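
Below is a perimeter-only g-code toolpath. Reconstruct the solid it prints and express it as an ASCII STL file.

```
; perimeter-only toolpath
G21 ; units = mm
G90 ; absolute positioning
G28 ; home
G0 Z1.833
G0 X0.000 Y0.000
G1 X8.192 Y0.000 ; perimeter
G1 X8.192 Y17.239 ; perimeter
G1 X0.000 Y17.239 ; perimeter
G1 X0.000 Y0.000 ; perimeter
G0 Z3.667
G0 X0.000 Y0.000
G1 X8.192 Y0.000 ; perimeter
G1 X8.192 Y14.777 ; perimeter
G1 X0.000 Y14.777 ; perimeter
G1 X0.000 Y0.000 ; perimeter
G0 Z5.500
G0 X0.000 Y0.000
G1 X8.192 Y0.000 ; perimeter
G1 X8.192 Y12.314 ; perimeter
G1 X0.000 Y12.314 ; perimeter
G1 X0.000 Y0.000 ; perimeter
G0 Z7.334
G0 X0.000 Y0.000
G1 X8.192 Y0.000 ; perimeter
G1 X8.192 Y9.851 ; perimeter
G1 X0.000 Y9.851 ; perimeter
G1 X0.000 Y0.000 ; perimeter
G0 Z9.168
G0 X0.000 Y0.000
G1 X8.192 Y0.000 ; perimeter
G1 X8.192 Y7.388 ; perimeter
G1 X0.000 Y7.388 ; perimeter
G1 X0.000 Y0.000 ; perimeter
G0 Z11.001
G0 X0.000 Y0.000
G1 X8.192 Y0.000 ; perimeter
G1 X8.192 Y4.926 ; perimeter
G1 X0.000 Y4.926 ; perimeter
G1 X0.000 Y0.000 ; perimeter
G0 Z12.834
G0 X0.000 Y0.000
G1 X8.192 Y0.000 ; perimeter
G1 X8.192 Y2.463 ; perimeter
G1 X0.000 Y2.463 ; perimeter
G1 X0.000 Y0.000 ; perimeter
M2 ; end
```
solid part
  facet normal 0.0000 0.0000 -1.0000
    outer loop
      vertex 8.192 19.702 0.000
      vertex 8.192 0.000 0.000
      vertex 0.000 0.000 0.000
    endloop
  endfacet
  facet normal 0.0000 0.0000 -1.0000
    outer loop
      vertex 0.000 19.702 0.000
      vertex 8.192 19.702 0.000
      vertex 0.000 0.000 0.000
    endloop
  endfacet
  facet normal 0.0000 -1.0000 0.0000
    outer loop
      vertex 0.000 0.000 0.000
      vertex 8.192 0.000 0.000
      vertex 8.192 0.000 14.668
    endloop
  endfacet
  facet normal 0.0000 -1.0000 0.0000
    outer loop
      vertex 0.000 0.000 0.000
      vertex 8.192 0.000 14.668
      vertex 0.000 0.000 14.668
    endloop
  endfacet
  facet normal 0.0000 0.5972 0.8021
    outer loop
      vertex 0.000 0.000 14.668
      vertex 8.192 0.000 14.668
      vertex 8.192 19.702 0.000
    endloop
  endfacet
  facet normal 0.0000 0.5972 0.8021
    outer loop
      vertex 0.000 0.000 14.668
      vertex 8.192 19.702 0.000
      vertex 0.000 19.702 0.000
    endloop
  endfacet
  facet normal -1.0000 0.0000 0.0000
    outer loop
      vertex 0.000 0.000 14.668
      vertex 0.000 19.702 0.000
      vertex 0.000 0.000 0.000
    endloop
  endfacet
  facet normal 1.0000 0.0000 0.0000
    outer loop
      vertex 8.192 0.000 0.000
      vertex 8.192 19.702 0.000
      vertex 8.192 0.000 14.668
    endloop
  endfacet
endsolid part

The G0 Z moves step by Δz≈1.833 mm. The G1 loops shrink linearly with z, so the solid tapers from its base footprint up to z≈14.7. Closing with a flat bottom cap and the tapered top and triangulating gives 8 facets — a wedge (ramp): 8.19 × 19.7 mm base, rising to 14.7 mm along the y=0 edge and sloping linearly to z=0 at y=19.7.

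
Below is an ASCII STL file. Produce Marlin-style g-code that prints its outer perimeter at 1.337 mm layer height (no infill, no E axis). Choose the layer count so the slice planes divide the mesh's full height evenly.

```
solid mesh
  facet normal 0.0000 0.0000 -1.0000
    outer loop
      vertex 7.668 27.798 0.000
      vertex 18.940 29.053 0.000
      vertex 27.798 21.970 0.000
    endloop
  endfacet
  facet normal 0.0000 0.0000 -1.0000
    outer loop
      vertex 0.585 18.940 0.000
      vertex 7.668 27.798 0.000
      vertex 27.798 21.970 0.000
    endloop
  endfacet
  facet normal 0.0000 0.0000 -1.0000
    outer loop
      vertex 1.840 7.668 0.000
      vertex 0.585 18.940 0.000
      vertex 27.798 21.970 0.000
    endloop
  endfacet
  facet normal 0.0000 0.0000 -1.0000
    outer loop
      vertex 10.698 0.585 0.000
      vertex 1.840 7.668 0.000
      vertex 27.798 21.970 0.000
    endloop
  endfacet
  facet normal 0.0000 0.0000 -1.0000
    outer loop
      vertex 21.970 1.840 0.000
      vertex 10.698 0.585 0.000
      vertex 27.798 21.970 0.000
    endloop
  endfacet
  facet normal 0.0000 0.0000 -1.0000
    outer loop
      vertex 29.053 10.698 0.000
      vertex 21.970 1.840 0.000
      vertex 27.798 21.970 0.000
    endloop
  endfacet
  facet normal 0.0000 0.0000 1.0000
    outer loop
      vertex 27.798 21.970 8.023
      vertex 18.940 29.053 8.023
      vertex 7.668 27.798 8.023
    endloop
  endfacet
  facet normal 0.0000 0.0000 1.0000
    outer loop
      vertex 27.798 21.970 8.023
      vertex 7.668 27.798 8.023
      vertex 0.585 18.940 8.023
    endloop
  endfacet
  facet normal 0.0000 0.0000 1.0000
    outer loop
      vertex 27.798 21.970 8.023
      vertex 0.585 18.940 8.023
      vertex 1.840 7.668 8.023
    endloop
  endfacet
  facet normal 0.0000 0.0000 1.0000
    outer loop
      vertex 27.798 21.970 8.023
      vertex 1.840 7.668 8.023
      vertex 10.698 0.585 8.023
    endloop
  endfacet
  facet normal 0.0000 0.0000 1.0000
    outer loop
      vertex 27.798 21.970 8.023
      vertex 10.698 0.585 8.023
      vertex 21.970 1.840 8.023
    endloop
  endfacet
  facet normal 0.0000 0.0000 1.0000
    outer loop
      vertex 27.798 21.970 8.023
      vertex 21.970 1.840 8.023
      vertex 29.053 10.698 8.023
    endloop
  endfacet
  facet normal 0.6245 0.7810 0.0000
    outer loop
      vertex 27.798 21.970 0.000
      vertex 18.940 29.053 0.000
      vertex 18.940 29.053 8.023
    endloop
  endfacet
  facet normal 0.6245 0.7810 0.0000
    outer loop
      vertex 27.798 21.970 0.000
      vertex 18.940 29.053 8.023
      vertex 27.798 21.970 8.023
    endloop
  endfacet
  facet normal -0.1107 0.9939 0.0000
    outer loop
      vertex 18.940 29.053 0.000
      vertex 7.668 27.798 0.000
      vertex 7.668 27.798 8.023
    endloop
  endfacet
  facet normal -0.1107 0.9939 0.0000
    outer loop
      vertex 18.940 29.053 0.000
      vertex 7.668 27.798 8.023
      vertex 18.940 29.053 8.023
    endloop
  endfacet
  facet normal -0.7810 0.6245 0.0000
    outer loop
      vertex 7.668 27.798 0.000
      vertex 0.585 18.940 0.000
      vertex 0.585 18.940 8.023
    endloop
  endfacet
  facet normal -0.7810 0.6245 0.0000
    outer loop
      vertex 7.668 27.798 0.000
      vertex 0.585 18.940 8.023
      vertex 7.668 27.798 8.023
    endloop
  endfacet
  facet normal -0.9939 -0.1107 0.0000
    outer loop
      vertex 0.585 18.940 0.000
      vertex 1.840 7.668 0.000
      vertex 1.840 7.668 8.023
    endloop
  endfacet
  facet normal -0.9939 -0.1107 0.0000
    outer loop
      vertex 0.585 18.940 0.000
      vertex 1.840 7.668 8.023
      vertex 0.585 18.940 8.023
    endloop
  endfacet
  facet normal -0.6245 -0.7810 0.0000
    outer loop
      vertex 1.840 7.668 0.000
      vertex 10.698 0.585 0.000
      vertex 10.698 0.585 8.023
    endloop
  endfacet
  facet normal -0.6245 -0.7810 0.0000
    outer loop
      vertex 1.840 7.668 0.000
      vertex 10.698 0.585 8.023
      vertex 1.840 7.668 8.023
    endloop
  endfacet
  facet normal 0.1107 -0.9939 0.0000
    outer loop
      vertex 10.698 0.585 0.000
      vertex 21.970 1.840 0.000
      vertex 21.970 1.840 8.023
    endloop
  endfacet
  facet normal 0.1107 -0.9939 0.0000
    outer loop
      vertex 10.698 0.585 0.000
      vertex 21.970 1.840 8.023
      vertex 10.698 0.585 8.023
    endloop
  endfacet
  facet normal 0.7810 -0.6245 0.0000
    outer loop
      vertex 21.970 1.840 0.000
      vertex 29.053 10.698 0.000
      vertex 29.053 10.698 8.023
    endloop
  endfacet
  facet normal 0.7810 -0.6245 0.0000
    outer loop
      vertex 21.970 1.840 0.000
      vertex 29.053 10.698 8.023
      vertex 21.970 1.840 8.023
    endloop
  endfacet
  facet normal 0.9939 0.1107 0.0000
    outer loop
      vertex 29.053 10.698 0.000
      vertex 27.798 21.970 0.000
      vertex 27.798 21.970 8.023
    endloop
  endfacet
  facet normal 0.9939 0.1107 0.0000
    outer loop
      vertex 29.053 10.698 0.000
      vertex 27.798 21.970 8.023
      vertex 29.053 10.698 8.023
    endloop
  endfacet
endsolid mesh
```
; perimeter-only toolpath
G21 ; units = mm
G90 ; absolute positioning
G28 ; home
; layer 1
G0 Z1.337
G0 X27.798 Y21.970
G1 X18.940 Y29.053
G1 X7.668 Y27.798
G1 X0.585 Y18.940
G1 X1.840 Y7.668
G1 X10.698 Y0.585
G1 X21.970 Y1.840
G1 X29.053 Y10.698
G1 X27.798 Y21.970
; layer 2
G0 Z2.674
G0 X27.798 Y21.970
G1 X18.940 Y29.053
G1 X7.668 Y27.798
G1 X0.585 Y18.940
G1 X1.840 Y7.668
G1 X10.698 Y0.585
G1 X21.970 Y1.840
G1 X29.053 Y10.698
G1 X27.798 Y21.970
; layer 3
G0 Z4.011
G0 X27.798 Y21.970
G1 X18.940 Y29.053
G1 X7.668 Y27.798
G1 X0.585 Y18.940
G1 X1.840 Y7.668
G1 X10.698 Y0.585
G1 X21.970 Y1.840
G1 X29.053 Y10.698
G1 X27.798 Y21.970
; layer 4
G0 Z5.349
G0 X27.798 Y21.970
G1 X18.940 Y29.053
G1 X7.668 Y27.798
G1 X0.585 Y18.940
G1 X1.840 Y7.668
G1 X10.698 Y0.585
G1 X21.970 Y1.840
G1 X29.053 Y10.698
G1 X27.798 Y21.970
; layer 5
G0 Z6.686
G0 X27.798 Y21.970
G1 X18.940 Y29.053
G1 X7.668 Y27.798
G1 X0.585 Y18.940
G1 X1.840 Y7.668
G1 X10.698 Y0.585
G1 X21.970 Y1.840
G1 X29.053 Y10.698
G1 X27.798 Y21.970
; layer 6
G0 Z8.023
G0 X27.798 Y21.970
G1 X18.940 Y29.053
G1 X7.668 Y27.798
G1 X0.585 Y18.940
G1 X1.840 Y7.668
G1 X10.698 Y0.585
G1 X21.970 Y1.840
G1 X29.053 Y10.698
G1 X27.798 Y21.970
M2 ; end

The solid is a regular 8-sided prism (a cylinder approximated with 8 flat sides), circumscribed radius ≈ 14.8 mm, height ≈ 8.02 mm. Slicing at Δz = 1.337 mm — 6 equal slices spanning the solid's height, so layer i sits at z = i·h/6 — gives 6 non-empty perimeters. Each is a 8-segment closed polygon; G0 lifts to the layer z and rapids to the start vertex, then G1 traces the edges.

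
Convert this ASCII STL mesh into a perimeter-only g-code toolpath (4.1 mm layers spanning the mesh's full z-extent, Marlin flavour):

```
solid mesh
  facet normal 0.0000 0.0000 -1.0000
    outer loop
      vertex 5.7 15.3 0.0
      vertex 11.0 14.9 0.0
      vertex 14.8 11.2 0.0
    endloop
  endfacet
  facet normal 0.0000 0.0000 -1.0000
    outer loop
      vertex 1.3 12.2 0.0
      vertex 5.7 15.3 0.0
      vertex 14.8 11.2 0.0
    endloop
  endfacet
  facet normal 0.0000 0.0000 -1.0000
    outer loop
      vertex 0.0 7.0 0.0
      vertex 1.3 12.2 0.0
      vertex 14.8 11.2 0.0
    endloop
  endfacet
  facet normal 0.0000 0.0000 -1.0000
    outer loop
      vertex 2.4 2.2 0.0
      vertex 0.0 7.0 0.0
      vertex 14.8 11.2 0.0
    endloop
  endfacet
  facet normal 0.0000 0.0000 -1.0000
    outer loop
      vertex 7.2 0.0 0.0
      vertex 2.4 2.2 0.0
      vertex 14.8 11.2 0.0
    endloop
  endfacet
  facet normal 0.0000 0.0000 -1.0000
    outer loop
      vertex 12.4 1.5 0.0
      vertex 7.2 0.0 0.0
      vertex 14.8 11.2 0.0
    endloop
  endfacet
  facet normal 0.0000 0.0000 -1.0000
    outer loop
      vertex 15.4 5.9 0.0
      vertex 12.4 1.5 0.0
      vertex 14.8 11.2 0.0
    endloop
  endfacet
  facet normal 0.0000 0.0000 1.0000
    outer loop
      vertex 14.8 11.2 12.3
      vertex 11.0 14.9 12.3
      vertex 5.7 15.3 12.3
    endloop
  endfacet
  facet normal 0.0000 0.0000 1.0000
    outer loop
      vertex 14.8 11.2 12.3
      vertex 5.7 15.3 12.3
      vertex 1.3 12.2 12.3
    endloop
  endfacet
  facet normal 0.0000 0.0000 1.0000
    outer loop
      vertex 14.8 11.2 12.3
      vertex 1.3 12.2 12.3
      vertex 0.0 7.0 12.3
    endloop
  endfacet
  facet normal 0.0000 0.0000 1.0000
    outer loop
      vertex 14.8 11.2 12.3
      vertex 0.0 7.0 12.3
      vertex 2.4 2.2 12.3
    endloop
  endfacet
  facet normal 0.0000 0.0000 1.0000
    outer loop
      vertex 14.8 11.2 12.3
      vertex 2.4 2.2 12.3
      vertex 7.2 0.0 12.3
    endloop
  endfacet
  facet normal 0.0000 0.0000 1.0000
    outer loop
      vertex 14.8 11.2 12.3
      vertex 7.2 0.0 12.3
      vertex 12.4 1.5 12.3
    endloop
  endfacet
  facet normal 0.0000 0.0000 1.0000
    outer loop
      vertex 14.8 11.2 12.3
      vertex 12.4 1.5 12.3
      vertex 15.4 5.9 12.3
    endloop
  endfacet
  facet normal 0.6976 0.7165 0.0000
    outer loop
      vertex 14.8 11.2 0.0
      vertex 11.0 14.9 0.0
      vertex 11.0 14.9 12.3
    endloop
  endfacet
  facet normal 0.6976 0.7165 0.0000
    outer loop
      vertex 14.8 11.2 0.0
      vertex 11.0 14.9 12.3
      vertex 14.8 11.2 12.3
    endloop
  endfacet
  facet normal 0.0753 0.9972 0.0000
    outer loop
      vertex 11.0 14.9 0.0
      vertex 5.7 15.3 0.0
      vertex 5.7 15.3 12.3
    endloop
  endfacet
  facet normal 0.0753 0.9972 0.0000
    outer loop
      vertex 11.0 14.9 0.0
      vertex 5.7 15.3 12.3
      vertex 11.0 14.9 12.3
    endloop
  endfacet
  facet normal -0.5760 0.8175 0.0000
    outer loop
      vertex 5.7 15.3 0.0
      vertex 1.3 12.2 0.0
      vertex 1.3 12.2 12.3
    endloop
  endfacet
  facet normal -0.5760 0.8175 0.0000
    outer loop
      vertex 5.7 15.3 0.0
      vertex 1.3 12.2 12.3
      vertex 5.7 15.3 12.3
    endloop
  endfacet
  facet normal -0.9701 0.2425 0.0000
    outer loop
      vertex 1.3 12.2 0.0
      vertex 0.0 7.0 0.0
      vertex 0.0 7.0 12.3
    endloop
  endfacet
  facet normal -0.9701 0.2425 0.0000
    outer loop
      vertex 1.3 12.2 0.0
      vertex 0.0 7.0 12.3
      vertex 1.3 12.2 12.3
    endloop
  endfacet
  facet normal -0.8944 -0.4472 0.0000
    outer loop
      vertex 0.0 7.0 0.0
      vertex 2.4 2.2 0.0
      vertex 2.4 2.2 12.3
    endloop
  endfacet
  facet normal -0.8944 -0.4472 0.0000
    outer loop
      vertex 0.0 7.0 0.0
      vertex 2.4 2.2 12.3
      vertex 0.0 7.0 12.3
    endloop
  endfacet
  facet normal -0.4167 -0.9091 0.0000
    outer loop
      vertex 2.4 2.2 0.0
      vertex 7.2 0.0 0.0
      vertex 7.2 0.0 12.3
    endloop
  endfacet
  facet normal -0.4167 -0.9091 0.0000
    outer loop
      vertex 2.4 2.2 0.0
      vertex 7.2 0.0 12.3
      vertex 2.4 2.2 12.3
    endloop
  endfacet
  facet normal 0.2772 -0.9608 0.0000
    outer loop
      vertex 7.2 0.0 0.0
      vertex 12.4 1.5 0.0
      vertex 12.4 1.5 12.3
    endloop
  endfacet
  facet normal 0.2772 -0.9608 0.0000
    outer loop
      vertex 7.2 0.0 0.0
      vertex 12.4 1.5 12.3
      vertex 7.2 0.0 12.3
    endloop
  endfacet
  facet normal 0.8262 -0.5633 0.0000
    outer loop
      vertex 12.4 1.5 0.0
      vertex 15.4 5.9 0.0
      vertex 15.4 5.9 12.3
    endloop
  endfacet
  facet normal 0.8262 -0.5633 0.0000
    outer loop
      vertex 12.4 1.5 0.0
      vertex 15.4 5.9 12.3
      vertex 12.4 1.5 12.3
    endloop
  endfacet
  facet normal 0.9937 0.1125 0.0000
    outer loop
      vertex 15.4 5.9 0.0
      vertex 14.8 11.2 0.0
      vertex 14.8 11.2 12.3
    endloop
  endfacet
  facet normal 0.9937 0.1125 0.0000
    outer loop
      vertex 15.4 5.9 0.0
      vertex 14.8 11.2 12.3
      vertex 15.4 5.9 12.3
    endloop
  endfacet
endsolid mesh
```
; perimeter-only toolpath
G21 ; units = mm
G90 ; absolute positioning
G28 ; home
; layer 1
G0 Z4.1
G0 X14.8 Y11.2
G1 X11.0 Y14.9
G1 X5.7 Y15.3
G1 X1.3 Y12.2
G1 X0.0 Y7.0
G1 X2.4 Y2.2
G1 X7.2 Y0.0
G1 X12.4 Y1.5
G1 X15.4 Y5.9
G1 X14.8 Y11.2
; layer 2
G0 Z8.2
G0 X14.8 Y11.2
G1 X11.0 Y14.9
G1 X5.7 Y15.3
G1 X1.3 Y12.2
G1 X0.0 Y7.0
G1 X2.4 Y2.2
G1 X7.2 Y0.0
G1 X12.4 Y1.5
G1 X15.4 Y5.9
G1 X14.8 Y11.2
; layer 3
G0 Z12.3
G0 X14.8 Y11.2
G1 X11.0 Y14.9
G1 X5.7 Y15.3
G1 X1.3 Y12.2
G1 X0.0 Y7.0
G1 X2.4 Y2.2
G1 X7.2 Y0.0
G1 X12.4 Y1.5
G1 X15.4 Y5.9
G1 X14.8 Y11.2
M2 ; end

The solid is a regular 9-sided prism (a cylinder approximated with 9 flat sides), circumscribed radius ≈ 7.8 mm, height ≈ 12.3 mm. Slicing at Δz = 4.1 mm — 3 equal slices spanning the solid's height, so layer i sits at z = i·h/3 — gives 3 non-empty perimeters. Each is a 9-segment closed polygon; G0 lifts to the layer z and rapids to the start vertex, then G1 traces the edges.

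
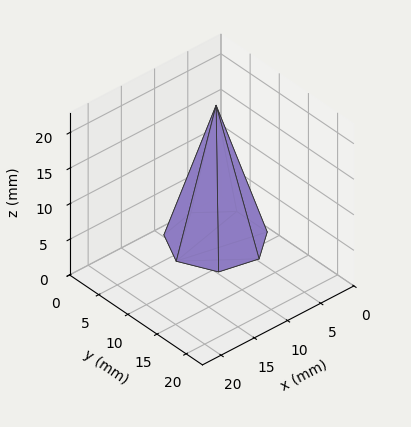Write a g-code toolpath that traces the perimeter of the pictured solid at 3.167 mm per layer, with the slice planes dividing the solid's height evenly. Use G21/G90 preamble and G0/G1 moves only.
Reading the render: the shape is a regular 7-sided pyramid, base circumscribed radius ≈ 6 mm, apex at z ≈ 19 mm (dimensions read to the nearest mm from the axis ticks). For the g-code, the solid's height is divided into equal slices at the stated Δz and each level perimeter traced with G1 moves after a G0 lift.

; perimeter-only toolpath
G21 ; units = mm
G90 ; absolute positioning
G28 ; home
; layer 1
G0 Z3.167
G0 X11.000 Y6.000
G1 X9.117 Y9.909
G1 X4.888 Y10.875
G1 X1.495 Y8.169
G1 X1.495 Y3.831
G1 X4.888 Y1.125
G1 X9.117 Y2.091
G1 X11.000 Y6.000
; layer 2
G0 Z6.333
G0 X10.000 Y6.000
G1 X8.494 Y9.127
G1 X5.110 Y9.900
G1 X2.396 Y7.735
G1 X2.396 Y4.265
G1 X5.110 Y2.100
G1 X8.494 Y2.873
G1 X10.000 Y6.000
; layer 3
G0 Z9.500
G0 X9.000 Y6.000
G1 X7.870 Y8.346
G1 X5.332 Y8.925
G1 X3.297 Y7.301
G1 X3.297 Y4.699
G1 X5.332 Y3.075
G1 X7.870 Y3.655
G1 X9.000 Y6.000
; layer 4
G0 Z12.667
G0 X8.000 Y6.000
G1 X7.247 Y7.564
G1 X5.555 Y7.950
G1 X4.198 Y6.868
G1 X4.198 Y5.132
G1 X5.555 Y4.050
G1 X7.247 Y4.436
G1 X8.000 Y6.000
; layer 5
G0 Z15.833
G0 X7.000 Y6.000
G1 X6.624 Y6.782
G1 X5.777 Y6.975
G1 X5.099 Y6.434
G1 X5.099 Y5.566
G1 X5.777 Y5.025
G1 X6.624 Y5.218
G1 X7.000 Y6.000
M2 ; end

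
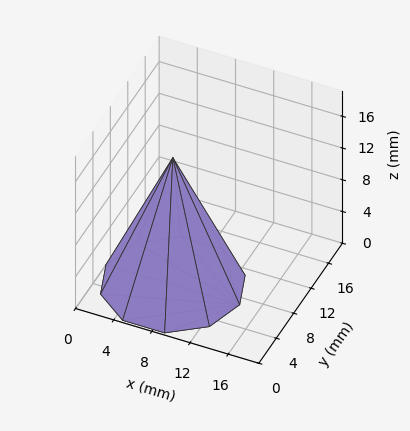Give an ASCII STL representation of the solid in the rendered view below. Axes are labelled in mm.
Reading the render: the shape is a regular 10-sided pyramid, base circumscribed radius ≈ 7 mm, apex at z ≈ 16 mm (dimensions read to the nearest mm from the axis ticks). For the STL, each face is triangulated and given an outward normal.

solid part
  facet normal 0.0000 0.0000 -1.0000
    outer loop
      vertex 9.2 13.7 0.0
      vertex 12.7 11.1 0.0
      vertex 14.0 7.0 0.0
    endloop
  endfacet
  facet normal 0.0000 0.0000 -1.0000
    outer loop
      vertex 4.8 13.7 0.0
      vertex 9.2 13.7 0.0
      vertex 14.0 7.0 0.0
    endloop
  endfacet
  facet normal 0.0000 0.0000 -1.0000
    outer loop
      vertex 1.3 11.1 0.0
      vertex 4.8 13.7 0.0
      vertex 14.0 7.0 0.0
    endloop
  endfacet
  facet normal 0.0000 0.0000 -1.0000
    outer loop
      vertex 0.0 7.0 0.0
      vertex 1.3 11.1 0.0
      vertex 14.0 7.0 0.0
    endloop
  endfacet
  facet normal 0.0000 0.0000 -1.0000
    outer loop
      vertex 1.3 2.9 0.0
      vertex 0.0 7.0 0.0
      vertex 14.0 7.0 0.0
    endloop
  endfacet
  facet normal 0.0000 0.0000 -1.0000
    outer loop
      vertex 4.8 0.3 0.0
      vertex 1.3 2.9 0.0
      vertex 14.0 7.0 0.0
    endloop
  endfacet
  facet normal 0.0000 0.0000 -1.0000
    outer loop
      vertex 9.2 0.3 0.0
      vertex 4.8 0.3 0.0
      vertex 14.0 7.0 0.0
    endloop
  endfacet
  facet normal 0.0000 0.0000 -1.0000
    outer loop
      vertex 12.7 2.9 0.0
      vertex 9.2 0.3 0.0
      vertex 14.0 7.0 0.0
    endloop
  endfacet
  facet normal 0.8798 0.2790 0.3849
    outer loop
      vertex 14.0 7.0 0.0
      vertex 12.7 11.1 0.0
      vertex 7.0 7.0 16.0
    endloop
  endfacet
  facet normal 0.5502 0.7406 0.3858
    outer loop
      vertex 12.7 11.1 0.0
      vertex 9.2 13.7 0.0
      vertex 7.0 7.0 16.0
    endloop
  endfacet
  facet normal 0.0000 0.9224 0.3863
    outer loop
      vertex 9.2 13.7 0.0
      vertex 4.8 13.7 0.0
      vertex 7.0 7.0 16.0
    endloop
  endfacet
  facet normal -0.5502 0.7406 0.3858
    outer loop
      vertex 4.8 13.7 0.0
      vertex 1.3 11.1 0.0
      vertex 7.0 7.0 16.0
    endloop
  endfacet
  facet normal -0.8798 0.2790 0.3849
    outer loop
      vertex 1.3 11.1 0.0
      vertex 0.0 7.0 0.0
      vertex 7.0 7.0 16.0
    endloop
  endfacet
  facet normal -0.8798 -0.2790 0.3849
    outer loop
      vertex 0.0 7.0 0.0
      vertex 1.3 2.9 0.0
      vertex 7.0 7.0 16.0
    endloop
  endfacet
  facet normal -0.5502 -0.7406 0.3858
    outer loop
      vertex 1.3 2.9 0.0
      vertex 4.8 0.3 0.0
      vertex 7.0 7.0 16.0
    endloop
  endfacet
  facet normal 0.0000 -0.9224 0.3863
    outer loop
      vertex 4.8 0.3 0.0
      vertex 9.2 0.3 0.0
      vertex 7.0 7.0 16.0
    endloop
  endfacet
  facet normal 0.5502 -0.7406 0.3858
    outer loop
      vertex 9.2 0.3 0.0
      vertex 12.7 2.9 0.0
      vertex 7.0 7.0 16.0
    endloop
  endfacet
  facet normal 0.8798 -0.2790 0.3849
    outer loop
      vertex 12.7 2.9 0.0
      vertex 14.0 7.0 0.0
      vertex 7.0 7.0 16.0
    endloop
  endfacet
endsolid part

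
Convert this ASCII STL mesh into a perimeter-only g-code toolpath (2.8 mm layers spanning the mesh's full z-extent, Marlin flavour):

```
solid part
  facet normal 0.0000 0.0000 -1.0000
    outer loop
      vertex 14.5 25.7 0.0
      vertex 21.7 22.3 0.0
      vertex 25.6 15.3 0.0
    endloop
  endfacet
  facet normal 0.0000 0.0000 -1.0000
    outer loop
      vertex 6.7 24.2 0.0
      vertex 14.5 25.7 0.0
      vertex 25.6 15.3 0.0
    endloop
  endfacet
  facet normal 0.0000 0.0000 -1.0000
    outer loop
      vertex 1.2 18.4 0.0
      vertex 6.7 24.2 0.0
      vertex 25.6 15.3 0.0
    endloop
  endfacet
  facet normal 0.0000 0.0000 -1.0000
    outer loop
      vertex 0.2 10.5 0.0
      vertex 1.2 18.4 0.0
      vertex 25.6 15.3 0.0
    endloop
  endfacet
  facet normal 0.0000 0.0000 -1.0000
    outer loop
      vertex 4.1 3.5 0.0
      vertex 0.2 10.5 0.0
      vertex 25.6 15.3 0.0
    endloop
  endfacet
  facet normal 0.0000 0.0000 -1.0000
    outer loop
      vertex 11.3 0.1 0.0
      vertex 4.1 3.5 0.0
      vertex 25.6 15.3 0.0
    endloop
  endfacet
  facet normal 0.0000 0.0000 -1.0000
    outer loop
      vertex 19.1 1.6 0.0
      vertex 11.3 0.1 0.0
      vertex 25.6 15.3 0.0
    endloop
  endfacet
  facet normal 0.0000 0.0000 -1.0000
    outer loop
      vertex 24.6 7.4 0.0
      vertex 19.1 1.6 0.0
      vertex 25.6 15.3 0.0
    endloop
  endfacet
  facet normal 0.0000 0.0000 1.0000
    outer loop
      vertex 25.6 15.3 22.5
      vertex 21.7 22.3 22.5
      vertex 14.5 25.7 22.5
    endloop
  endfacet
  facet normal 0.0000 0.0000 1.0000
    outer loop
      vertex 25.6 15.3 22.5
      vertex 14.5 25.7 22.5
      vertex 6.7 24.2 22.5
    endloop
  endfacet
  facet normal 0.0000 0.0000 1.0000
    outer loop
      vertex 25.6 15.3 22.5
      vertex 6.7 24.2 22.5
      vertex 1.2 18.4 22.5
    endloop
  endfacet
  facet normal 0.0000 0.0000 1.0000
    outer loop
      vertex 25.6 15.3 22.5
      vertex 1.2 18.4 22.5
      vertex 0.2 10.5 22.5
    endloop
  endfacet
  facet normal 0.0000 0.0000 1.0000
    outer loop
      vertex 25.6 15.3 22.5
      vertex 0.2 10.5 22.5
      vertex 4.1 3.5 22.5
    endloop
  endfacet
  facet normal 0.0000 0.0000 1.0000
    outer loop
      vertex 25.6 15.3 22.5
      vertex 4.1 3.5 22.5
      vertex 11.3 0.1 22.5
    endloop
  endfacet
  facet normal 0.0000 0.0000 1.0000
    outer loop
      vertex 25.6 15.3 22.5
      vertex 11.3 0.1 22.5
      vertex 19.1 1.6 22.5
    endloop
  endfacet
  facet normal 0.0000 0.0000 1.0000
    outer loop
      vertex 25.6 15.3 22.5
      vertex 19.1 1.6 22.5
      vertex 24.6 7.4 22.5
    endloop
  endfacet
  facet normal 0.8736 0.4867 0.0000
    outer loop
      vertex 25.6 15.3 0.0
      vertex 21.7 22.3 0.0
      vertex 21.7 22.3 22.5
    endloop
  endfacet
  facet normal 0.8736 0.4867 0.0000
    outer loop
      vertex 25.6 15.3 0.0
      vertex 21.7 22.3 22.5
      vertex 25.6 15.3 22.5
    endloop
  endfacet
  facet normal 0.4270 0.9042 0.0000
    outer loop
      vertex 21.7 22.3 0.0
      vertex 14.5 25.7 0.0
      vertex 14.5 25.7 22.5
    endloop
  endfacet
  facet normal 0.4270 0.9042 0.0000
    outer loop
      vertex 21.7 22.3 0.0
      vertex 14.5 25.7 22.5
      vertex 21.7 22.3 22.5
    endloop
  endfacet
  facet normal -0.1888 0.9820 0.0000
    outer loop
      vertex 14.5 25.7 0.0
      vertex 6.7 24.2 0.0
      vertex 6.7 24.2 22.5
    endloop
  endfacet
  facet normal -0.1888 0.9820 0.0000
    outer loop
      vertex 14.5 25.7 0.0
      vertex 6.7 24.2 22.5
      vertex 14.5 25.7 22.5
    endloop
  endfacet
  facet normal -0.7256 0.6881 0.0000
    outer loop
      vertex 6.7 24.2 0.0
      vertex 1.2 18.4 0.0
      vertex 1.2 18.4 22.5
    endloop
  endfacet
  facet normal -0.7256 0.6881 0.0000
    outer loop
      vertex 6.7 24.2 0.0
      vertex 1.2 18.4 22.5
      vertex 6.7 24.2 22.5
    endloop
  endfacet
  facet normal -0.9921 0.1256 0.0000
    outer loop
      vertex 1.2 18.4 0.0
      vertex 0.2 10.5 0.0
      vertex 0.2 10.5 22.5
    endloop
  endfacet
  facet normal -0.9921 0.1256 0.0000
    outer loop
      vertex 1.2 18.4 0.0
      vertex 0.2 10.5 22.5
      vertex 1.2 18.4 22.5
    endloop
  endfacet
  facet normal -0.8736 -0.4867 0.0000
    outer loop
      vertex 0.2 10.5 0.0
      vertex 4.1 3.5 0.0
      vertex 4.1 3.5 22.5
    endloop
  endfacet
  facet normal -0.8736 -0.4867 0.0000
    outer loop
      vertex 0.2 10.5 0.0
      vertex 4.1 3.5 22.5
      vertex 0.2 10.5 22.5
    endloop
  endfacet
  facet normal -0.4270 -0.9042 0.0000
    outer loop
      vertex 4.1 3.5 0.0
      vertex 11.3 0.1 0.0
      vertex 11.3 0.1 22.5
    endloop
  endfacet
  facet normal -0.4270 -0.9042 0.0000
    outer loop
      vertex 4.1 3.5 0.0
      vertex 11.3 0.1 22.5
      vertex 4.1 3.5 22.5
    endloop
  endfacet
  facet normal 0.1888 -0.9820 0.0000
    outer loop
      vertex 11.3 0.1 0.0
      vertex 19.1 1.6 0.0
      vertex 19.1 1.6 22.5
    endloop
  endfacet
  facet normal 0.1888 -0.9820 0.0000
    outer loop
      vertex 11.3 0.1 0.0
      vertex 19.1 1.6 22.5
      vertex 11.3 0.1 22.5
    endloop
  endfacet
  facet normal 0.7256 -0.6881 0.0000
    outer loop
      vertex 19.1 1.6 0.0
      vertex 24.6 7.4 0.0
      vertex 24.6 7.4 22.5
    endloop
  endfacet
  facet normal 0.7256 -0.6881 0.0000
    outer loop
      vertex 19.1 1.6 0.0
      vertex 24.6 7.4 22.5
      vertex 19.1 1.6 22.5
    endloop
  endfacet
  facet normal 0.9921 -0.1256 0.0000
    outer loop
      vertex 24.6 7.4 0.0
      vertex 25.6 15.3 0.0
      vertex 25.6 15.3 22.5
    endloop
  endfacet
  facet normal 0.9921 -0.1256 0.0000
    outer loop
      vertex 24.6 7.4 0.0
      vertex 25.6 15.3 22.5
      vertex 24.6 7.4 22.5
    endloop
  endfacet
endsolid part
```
; perimeter-only toolpath
G21 ; units = mm
G90 ; absolute positioning
G28 ; home
; layer 1
G0 Z2.8
G0 X25.6 Y15.3
G1 X21.7 Y22.3
G1 X14.5 Y25.7
G1 X6.7 Y24.2
G1 X1.2 Y18.4
G1 X0.2 Y10.5
G1 X4.1 Y3.5
G1 X11.3 Y0.1
G1 X19.1 Y1.6
G1 X24.6 Y7.4
G1 X25.6 Y15.3
; layer 2
G0 Z5.6
G0 X25.6 Y15.3
G1 X21.7 Y22.3
G1 X14.5 Y25.7
G1 X6.7 Y24.2
G1 X1.2 Y18.4
G1 X0.2 Y10.5
G1 X4.1 Y3.5
G1 X11.3 Y0.1
G1 X19.1 Y1.6
G1 X24.6 Y7.4
G1 X25.6 Y15.3
; layer 3
G0 Z8.4
G0 X25.6 Y15.3
G1 X21.7 Y22.3
G1 X14.5 Y25.7
G1 X6.7 Y24.2
G1 X1.2 Y18.4
G1 X0.2 Y10.5
G1 X4.1 Y3.5
G1 X11.3 Y0.1
G1 X19.1 Y1.6
G1 X24.6 Y7.4
G1 X25.6 Y15.3
; layer 4
G0 Z11.2
G0 X25.6 Y15.3
G1 X21.7 Y22.3
G1 X14.5 Y25.7
G1 X6.7 Y24.2
G1 X1.2 Y18.4
G1 X0.2 Y10.5
G1 X4.1 Y3.5
G1 X11.3 Y0.1
G1 X19.1 Y1.6
G1 X24.6 Y7.4
G1 X25.6 Y15.3
; layer 5
G0 Z14.1
G0 X25.6 Y15.3
G1 X21.7 Y22.3
G1 X14.5 Y25.7
G1 X6.7 Y24.2
G1 X1.2 Y18.4
G1 X0.2 Y10.5
G1 X4.1 Y3.5
G1 X11.3 Y0.1
G1 X19.1 Y1.6
G1 X24.6 Y7.4
G1 X25.6 Y15.3
; layer 6
G0 Z16.9
G0 X25.6 Y15.3
G1 X21.7 Y22.3
G1 X14.5 Y25.7
G1 X6.7 Y24.2
G1 X1.2 Y18.4
G1 X0.2 Y10.5
G1 X4.1 Y3.5
G1 X11.3 Y0.1
G1 X19.1 Y1.6
G1 X24.6 Y7.4
G1 X25.6 Y15.3
; layer 7
G0 Z19.7
G0 X25.6 Y15.3
G1 X21.7 Y22.3
G1 X14.5 Y25.7
G1 X6.7 Y24.2
G1 X1.2 Y18.4
G1 X0.2 Y10.5
G1 X4.1 Y3.5
G1 X11.3 Y0.1
G1 X19.1 Y1.6
G1 X24.6 Y7.4
G1 X25.6 Y15.3
; layer 8
G0 Z22.5
G0 X25.6 Y15.3
G1 X21.7 Y22.3
G1 X14.5 Y25.7
G1 X6.7 Y24.2
G1 X1.2 Y18.4
G1 X0.2 Y10.5
G1 X4.1 Y3.5
G1 X11.3 Y0.1
G1 X19.1 Y1.6
G1 X24.6 Y7.4
G1 X25.6 Y15.3
M2 ; end

The solid is a regular 10-sided prism (a cylinder approximated with 10 flat sides), circumscribed radius ≈ 12.9 mm, height ≈ 22.5 mm. Slicing at Δz = 2.8 mm — 8 equal slices spanning the solid's height, so layer i sits at z = i·h/8 — gives 8 non-empty perimeters. Each is a 10-segment closed polygon; G0 lifts to the layer z and rapids to the start vertex, then G1 traces the edges.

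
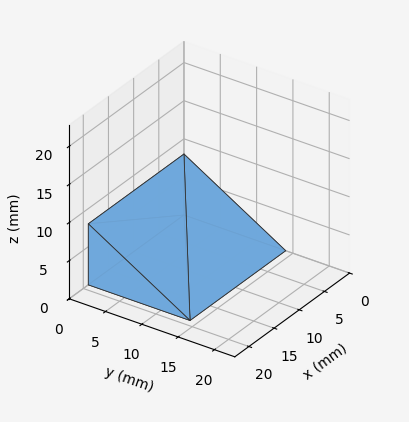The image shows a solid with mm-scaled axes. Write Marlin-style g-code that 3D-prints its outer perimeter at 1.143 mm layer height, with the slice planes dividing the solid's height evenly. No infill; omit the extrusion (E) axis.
Reading the render: the shape is a wedge (ramp): 19 × 14 mm base, rising to 8 mm along the y=0 edge and sloping linearly to z=0 at y=14 (dimensions read to the nearest mm from the axis ticks). For the g-code, the solid's height is divided into equal slices at the stated Δz and each level perimeter traced with G1 moves after a G0 lift.

; perimeter-only toolpath
G21 ; units = mm
G90 ; absolute positioning
G28 ; home
; layer 1
G0 Z1.143
G0 X0.000 Y0.000
G1 X19.000 Y0.000
G1 X19.000 Y12.000
G1 X0.000 Y12.000
G1 X0.000 Y0.000
; layer 2
G0 Z2.286
G0 X0.000 Y0.000
G1 X19.000 Y0.000
G1 X19.000 Y10.000
G1 X0.000 Y10.000
G1 X0.000 Y0.000
; layer 3
G0 Z3.429
G0 X0.000 Y0.000
G1 X19.000 Y0.000
G1 X19.000 Y8.000
G1 X0.000 Y8.000
G1 X0.000 Y0.000
; layer 4
G0 Z4.571
G0 X0.000 Y0.000
G1 X19.000 Y0.000
G1 X19.000 Y6.000
G1 X0.000 Y6.000
G1 X0.000 Y0.000
; layer 5
G0 Z5.714
G0 X0.000 Y0.000
G1 X19.000 Y0.000
G1 X19.000 Y4.000
G1 X0.000 Y4.000
G1 X0.000 Y0.000
; layer 6
G0 Z6.857
G0 X0.000 Y0.000
G1 X19.000 Y0.000
G1 X19.000 Y2.000
G1 X0.000 Y2.000
G1 X0.000 Y0.000
M2 ; end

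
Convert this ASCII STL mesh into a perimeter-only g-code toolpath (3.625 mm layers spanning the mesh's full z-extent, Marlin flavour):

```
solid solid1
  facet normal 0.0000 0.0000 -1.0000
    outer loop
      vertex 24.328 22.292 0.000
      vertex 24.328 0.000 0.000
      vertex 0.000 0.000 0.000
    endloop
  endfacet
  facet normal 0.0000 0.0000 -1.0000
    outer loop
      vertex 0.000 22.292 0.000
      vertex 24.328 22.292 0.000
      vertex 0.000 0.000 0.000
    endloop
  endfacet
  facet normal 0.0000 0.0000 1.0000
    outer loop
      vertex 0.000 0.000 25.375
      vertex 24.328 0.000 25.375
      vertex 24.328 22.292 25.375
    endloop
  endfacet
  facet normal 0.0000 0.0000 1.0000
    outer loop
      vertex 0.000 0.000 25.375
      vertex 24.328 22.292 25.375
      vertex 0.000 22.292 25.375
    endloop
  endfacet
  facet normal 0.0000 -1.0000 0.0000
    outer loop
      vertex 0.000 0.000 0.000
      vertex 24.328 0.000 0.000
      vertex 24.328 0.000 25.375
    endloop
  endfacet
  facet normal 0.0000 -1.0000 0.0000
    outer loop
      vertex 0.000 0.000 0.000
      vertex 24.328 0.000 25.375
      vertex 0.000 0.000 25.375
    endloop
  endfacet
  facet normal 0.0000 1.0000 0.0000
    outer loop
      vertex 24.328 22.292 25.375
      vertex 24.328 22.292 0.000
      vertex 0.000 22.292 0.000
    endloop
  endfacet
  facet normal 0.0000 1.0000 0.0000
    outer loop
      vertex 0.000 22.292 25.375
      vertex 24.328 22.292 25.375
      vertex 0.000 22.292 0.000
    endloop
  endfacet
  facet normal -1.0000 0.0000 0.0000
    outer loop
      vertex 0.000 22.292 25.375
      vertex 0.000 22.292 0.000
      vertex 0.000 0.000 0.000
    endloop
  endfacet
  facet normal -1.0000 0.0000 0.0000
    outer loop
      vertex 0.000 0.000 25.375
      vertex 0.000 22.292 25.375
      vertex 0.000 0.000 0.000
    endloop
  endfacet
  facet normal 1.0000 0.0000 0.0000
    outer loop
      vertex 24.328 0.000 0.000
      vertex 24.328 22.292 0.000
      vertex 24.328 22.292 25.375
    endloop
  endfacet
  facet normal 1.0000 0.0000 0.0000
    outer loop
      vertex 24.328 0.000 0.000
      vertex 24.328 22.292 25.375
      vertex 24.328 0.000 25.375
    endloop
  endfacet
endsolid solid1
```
; perimeter-only toolpath
G21 ; units = mm
G90 ; absolute positioning
G28 ; home
; layer 1
G0 Z3.625
G0 X0.000 Y0.000
G1 X24.328 Y0.000
G1 X24.328 Y22.292
G1 X0.000 Y22.292
G1 X0.000 Y0.000
; layer 2
G0 Z7.250
G0 X0.000 Y0.000
G1 X24.328 Y0.000
G1 X24.328 Y22.292
G1 X0.000 Y22.292
G1 X0.000 Y0.000
; layer 3
G0 Z10.875
G0 X0.000 Y0.000
G1 X24.328 Y0.000
G1 X24.328 Y22.292
G1 X0.000 Y22.292
G1 X0.000 Y0.000
; layer 4
G0 Z14.500
G0 X0.000 Y0.000
G1 X24.328 Y0.000
G1 X24.328 Y22.292
G1 X0.000 Y22.292
G1 X0.000 Y0.000
; layer 5
G0 Z18.125
G0 X0.000 Y0.000
G1 X24.328 Y0.000
G1 X24.328 Y22.292
G1 X0.000 Y22.292
G1 X0.000 Y0.000
; layer 6
G0 Z21.750
G0 X0.000 Y0.000
G1 X24.328 Y0.000
G1 X24.328 Y22.292
G1 X0.000 Y22.292
G1 X0.000 Y0.000
; layer 7
G0 Z25.375
G0 X0.000 Y0.000
G1 X24.328 Y0.000
G1 X24.328 Y22.292
G1 X0.000 Y22.292
G1 X0.000 Y0.000
M2 ; end

The solid is a rectangular box, roughly 24.3 × 22.3 mm footprint and 25.4 mm tall. Slicing at Δz = 3.625 mm — 7 equal slices spanning the solid's height, so layer i sits at z = i·h/7 — gives 7 non-empty perimeters. Each is a 4-segment closed polygon; G0 lifts to the layer z and rapids to the start vertex, then G1 traces the edges.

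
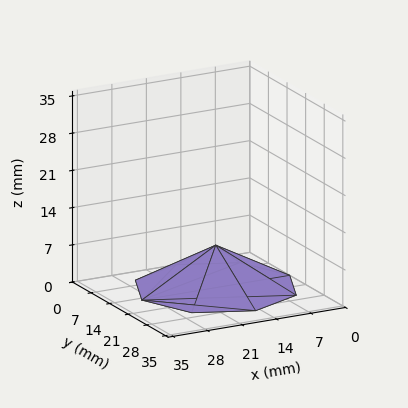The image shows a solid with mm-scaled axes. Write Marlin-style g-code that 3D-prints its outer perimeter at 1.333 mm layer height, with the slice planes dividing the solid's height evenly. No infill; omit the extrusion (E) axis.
Reading the render: the shape is a regular 8-sided pyramid, base circumscribed radius ≈ 15 mm, apex at z ≈ 8 mm (dimensions read to the nearest mm from the axis ticks). For the g-code, the solid's height is divided into equal slices at the stated Δz and each level perimeter traced with G1 moves after a G0 lift.

; perimeter-only toolpath
G21 ; units = mm
G90 ; absolute positioning
G28 ; home
; layer 1
G0 Z1.333
G0 X27.500 Y15.000
G1 X23.839 Y23.839
G1 X15.000 Y27.500
G1 X6.161 Y23.839
G1 X2.500 Y15.000
G1 X6.161 Y6.161
G1 X15.000 Y2.500
G1 X23.839 Y6.161
G1 X27.500 Y15.000
; layer 2
G0 Z2.667
G0 X25.000 Y15.000
G1 X22.071 Y22.071
G1 X15.000 Y25.000
G1 X7.929 Y22.071
G1 X5.000 Y15.000
G1 X7.929 Y7.929
G1 X15.000 Y5.000
G1 X22.071 Y7.929
G1 X25.000 Y15.000
; layer 3
G0 Z4.000
G0 X22.500 Y15.000
G1 X20.303 Y20.303
G1 X15.000 Y22.500
G1 X9.697 Y20.303
G1 X7.500 Y15.000
G1 X9.697 Y9.697
G1 X15.000 Y7.500
G1 X20.303 Y9.697
G1 X22.500 Y15.000
; layer 4
G0 Z5.333
G0 X20.000 Y15.000
G1 X18.536 Y18.536
G1 X15.000 Y20.000
G1 X11.464 Y18.536
G1 X10.000 Y15.000
G1 X11.464 Y11.464
G1 X15.000 Y10.000
G1 X18.536 Y11.464
G1 X20.000 Y15.000
; layer 5
G0 Z6.667
G0 X17.500 Y15.000
G1 X16.768 Y16.768
G1 X15.000 Y17.500
G1 X13.232 Y16.768
G1 X12.500 Y15.000
G1 X13.232 Y13.232
G1 X15.000 Y12.500
G1 X16.768 Y13.232
G1 X17.500 Y15.000
M2 ; end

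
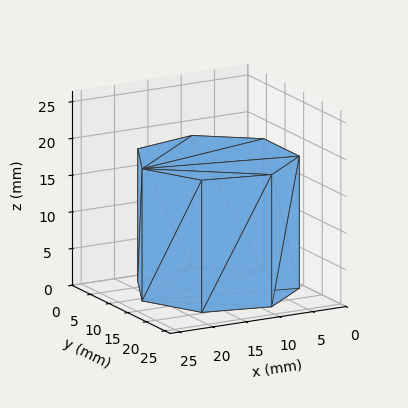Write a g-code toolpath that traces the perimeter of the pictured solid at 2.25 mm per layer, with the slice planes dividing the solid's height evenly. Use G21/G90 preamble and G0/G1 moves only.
Reading the render: the shape is a regular 7-sided prism (a cylinder approximated with 7 flat sides), circumscribed radius ≈ 11 mm, height ≈ 18 mm (dimensions read to the nearest mm from the axis ticks). For the g-code, the solid's height is divided into equal slices at the stated Δz and each level perimeter traced with G1 moves after a G0 lift.

; perimeter-only toolpath
G21 ; units = mm
G90 ; absolute positioning
G28 ; home
; layer 1
G0 Z2.25
G0 X22.00 Y11.00
G1 X17.86 Y19.60
G1 X8.55 Y21.72
G1 X1.09 Y15.77
G1 X1.09 Y6.23
G1 X8.55 Y0.28
G1 X17.86 Y2.40
G1 X22.00 Y11.00
; layer 2
G0 Z4.50
G0 X22.00 Y11.00
G1 X17.86 Y19.60
G1 X8.55 Y21.72
G1 X1.09 Y15.77
G1 X1.09 Y6.23
G1 X8.55 Y0.28
G1 X17.86 Y2.40
G1 X22.00 Y11.00
; layer 3
G0 Z6.75
G0 X22.00 Y11.00
G1 X17.86 Y19.60
G1 X8.55 Y21.72
G1 X1.09 Y15.77
G1 X1.09 Y6.23
G1 X8.55 Y0.28
G1 X17.86 Y2.40
G1 X22.00 Y11.00
; layer 4
G0 Z9.00
G0 X22.00 Y11.00
G1 X17.86 Y19.60
G1 X8.55 Y21.72
G1 X1.09 Y15.77
G1 X1.09 Y6.23
G1 X8.55 Y0.28
G1 X17.86 Y2.40
G1 X22.00 Y11.00
; layer 5
G0 Z11.25
G0 X22.00 Y11.00
G1 X17.86 Y19.60
G1 X8.55 Y21.72
G1 X1.09 Y15.77
G1 X1.09 Y6.23
G1 X8.55 Y0.28
G1 X17.86 Y2.40
G1 X22.00 Y11.00
; layer 6
G0 Z13.50
G0 X22.00 Y11.00
G1 X17.86 Y19.60
G1 X8.55 Y21.72
G1 X1.09 Y15.77
G1 X1.09 Y6.23
G1 X8.55 Y0.28
G1 X17.86 Y2.40
G1 X22.00 Y11.00
; layer 7
G0 Z15.75
G0 X22.00 Y11.00
G1 X17.86 Y19.60
G1 X8.55 Y21.72
G1 X1.09 Y15.77
G1 X1.09 Y6.23
G1 X8.55 Y0.28
G1 X17.86 Y2.40
G1 X22.00 Y11.00
; layer 8
G0 Z18.00
G0 X22.00 Y11.00
G1 X17.86 Y19.60
G1 X8.55 Y21.72
G1 X1.09 Y15.77
G1 X1.09 Y6.23
G1 X8.55 Y0.28
G1 X17.86 Y2.40
G1 X22.00 Y11.00
M2 ; end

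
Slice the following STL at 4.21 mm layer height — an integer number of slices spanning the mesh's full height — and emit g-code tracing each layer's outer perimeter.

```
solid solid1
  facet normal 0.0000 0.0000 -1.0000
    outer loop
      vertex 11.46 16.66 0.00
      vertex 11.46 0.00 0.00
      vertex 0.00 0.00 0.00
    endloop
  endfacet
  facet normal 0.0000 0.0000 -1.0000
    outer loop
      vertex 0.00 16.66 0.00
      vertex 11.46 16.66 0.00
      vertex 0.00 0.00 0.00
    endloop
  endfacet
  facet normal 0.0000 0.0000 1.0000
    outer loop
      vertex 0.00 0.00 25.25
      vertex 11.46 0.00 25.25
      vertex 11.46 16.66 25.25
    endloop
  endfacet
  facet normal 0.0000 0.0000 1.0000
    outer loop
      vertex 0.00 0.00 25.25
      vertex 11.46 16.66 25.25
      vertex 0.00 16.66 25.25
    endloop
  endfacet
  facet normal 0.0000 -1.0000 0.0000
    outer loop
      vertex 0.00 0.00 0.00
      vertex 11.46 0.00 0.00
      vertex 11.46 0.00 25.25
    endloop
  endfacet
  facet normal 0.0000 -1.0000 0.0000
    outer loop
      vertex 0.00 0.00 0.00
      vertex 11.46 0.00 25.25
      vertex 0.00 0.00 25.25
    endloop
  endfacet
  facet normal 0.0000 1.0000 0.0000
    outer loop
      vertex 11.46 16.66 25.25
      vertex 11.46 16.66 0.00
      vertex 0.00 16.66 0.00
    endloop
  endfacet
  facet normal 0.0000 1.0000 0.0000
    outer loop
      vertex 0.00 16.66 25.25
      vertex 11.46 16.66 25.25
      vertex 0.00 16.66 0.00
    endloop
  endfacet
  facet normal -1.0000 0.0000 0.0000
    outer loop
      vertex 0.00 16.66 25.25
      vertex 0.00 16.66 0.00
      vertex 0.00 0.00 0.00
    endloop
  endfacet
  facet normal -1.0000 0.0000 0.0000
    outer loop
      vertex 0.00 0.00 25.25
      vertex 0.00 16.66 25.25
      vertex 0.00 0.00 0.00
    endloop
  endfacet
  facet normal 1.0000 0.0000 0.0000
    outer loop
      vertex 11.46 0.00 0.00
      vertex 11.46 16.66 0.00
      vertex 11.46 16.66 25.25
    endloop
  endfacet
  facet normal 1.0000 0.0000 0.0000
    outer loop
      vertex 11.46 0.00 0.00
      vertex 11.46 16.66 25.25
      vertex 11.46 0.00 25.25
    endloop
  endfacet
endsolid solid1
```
; perimeter-only toolpath
G21 ; units = mm
G90 ; absolute positioning
G28 ; home
; layer 1
G0 Z4.21
G0 X0.00 Y0.00
G1 X11.46 Y0.00
G1 X11.46 Y16.66
G1 X0.00 Y16.66
G1 X0.00 Y0.00
; layer 2
G0 Z8.42
G0 X0.00 Y0.00
G1 X11.46 Y0.00
G1 X11.46 Y16.66
G1 X0.00 Y16.66
G1 X0.00 Y0.00
; layer 3
G0 Z12.62
G0 X0.00 Y0.00
G1 X11.46 Y0.00
G1 X11.46 Y16.66
G1 X0.00 Y16.66
G1 X0.00 Y0.00
; layer 4
G0 Z16.83
G0 X0.00 Y0.00
G1 X11.46 Y0.00
G1 X11.46 Y16.66
G1 X0.00 Y16.66
G1 X0.00 Y0.00
; layer 5
G0 Z21.04
G0 X0.00 Y0.00
G1 X11.46 Y0.00
G1 X11.46 Y16.66
G1 X0.00 Y16.66
G1 X0.00 Y0.00
; layer 6
G0 Z25.25
G0 X0.00 Y0.00
G1 X11.46 Y0.00
G1 X11.46 Y16.66
G1 X0.00 Y16.66
G1 X0.00 Y0.00
M2 ; end

The solid is a rectangular box, roughly 11.5 × 16.7 mm footprint and 25.2 mm tall. Slicing at Δz = 4.21 mm — 6 equal slices spanning the solid's height, so layer i sits at z = i·h/6 — gives 6 non-empty perimeters. Each is a 4-segment closed polygon; G0 lifts to the layer z and rapids to the start vertex, then G1 traces the edges.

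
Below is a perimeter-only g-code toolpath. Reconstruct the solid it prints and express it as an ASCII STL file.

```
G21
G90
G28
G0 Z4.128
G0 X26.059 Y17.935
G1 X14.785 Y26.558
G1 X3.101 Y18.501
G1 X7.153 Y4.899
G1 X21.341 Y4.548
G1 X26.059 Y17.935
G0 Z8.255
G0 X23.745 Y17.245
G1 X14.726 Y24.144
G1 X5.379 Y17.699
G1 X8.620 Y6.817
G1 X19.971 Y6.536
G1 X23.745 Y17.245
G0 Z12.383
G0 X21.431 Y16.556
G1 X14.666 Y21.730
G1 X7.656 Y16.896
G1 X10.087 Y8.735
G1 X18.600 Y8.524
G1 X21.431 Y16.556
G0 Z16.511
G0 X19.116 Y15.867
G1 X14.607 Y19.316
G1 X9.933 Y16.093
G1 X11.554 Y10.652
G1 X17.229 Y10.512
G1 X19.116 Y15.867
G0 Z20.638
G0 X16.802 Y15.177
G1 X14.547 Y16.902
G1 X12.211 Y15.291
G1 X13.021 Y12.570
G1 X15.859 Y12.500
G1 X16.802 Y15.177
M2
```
solid part
  facet normal 0.0000 0.0000 -1.0000
    outer loop
      vertex 0.824 19.304 0.000
      vertex 14.845 28.972 0.000
      vertex 28.373 18.624 0.000
    endloop
  endfacet
  facet normal 0.0000 0.0000 -1.0000
    outer loop
      vertex 5.686 2.981 0.000
      vertex 0.824 19.304 0.000
      vertex 28.373 18.624 0.000
    endloop
  endfacet
  facet normal 0.0000 0.0000 -1.0000
    outer loop
      vertex 22.712 2.560 0.000
      vertex 5.686 2.981 0.000
      vertex 28.373 18.624 0.000
    endloop
  endfacet
  facet normal 0.5492 0.7179 0.4278
    outer loop
      vertex 28.373 18.624 0.000
      vertex 14.845 28.972 0.000
      vertex 14.488 14.488 24.766
    endloop
  endfacet
  facet normal -0.5131 0.7441 0.4278
    outer loop
      vertex 14.845 28.972 0.000
      vertex 0.824 19.304 0.000
      vertex 14.488 14.488 24.766
    endloop
  endfacet
  facet normal -0.8663 -0.2580 0.4278
    outer loop
      vertex 0.824 19.304 0.000
      vertex 5.686 2.981 0.000
      vertex 14.488 14.488 24.766
    endloop
  endfacet
  facet normal -0.0223 -0.9036 0.4278
    outer loop
      vertex 5.686 2.981 0.000
      vertex 22.712 2.560 0.000
      vertex 14.488 14.488 24.766
    endloop
  endfacet
  facet normal 0.8525 -0.3004 0.4278
    outer loop
      vertex 22.712 2.560 0.000
      vertex 28.373 18.624 0.000
      vertex 14.488 14.488 24.766
    endloop
  endfacet
endsolid part

The G0 Z moves step by Δz≈4.128 mm. The G1 loops shrink linearly with z, so the solid tapers from its base footprint up to z≈24.8. Closing with a flat bottom cap and the tapered top and triangulating gives 8 facets — a regular 5-sided pyramid, base circumscribed radius ≈ 14.5 mm, apex at z ≈ 24.8 mm.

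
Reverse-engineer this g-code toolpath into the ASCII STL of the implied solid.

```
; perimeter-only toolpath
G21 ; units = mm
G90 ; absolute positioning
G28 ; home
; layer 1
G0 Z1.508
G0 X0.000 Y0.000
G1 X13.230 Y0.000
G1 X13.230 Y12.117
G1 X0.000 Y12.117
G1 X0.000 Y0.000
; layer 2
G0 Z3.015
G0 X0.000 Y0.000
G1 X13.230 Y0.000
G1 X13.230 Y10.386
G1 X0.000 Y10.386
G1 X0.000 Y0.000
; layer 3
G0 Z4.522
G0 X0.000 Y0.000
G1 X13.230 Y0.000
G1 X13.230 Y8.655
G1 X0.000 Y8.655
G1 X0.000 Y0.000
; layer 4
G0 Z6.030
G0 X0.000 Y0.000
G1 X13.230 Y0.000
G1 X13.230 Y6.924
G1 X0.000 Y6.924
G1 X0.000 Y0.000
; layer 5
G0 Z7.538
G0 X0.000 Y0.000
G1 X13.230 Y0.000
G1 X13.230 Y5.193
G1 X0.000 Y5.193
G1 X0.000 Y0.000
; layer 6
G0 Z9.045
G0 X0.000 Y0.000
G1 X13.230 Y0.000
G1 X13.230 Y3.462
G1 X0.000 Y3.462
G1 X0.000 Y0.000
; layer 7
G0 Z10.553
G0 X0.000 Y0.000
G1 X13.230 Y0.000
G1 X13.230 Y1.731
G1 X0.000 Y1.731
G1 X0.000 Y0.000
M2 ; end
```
solid part
  facet normal 0.0000 0.0000 -1.0000
    outer loop
      vertex 13.230 13.848 0.000
      vertex 13.230 0.000 0.000
      vertex 0.000 0.000 0.000
    endloop
  endfacet
  facet normal 0.0000 0.0000 -1.0000
    outer loop
      vertex 0.000 13.848 0.000
      vertex 13.230 13.848 0.000
      vertex 0.000 0.000 0.000
    endloop
  endfacet
  facet normal 0.0000 -1.0000 0.0000
    outer loop
      vertex 0.000 0.000 0.000
      vertex 13.230 0.000 0.000
      vertex 13.230 0.000 12.060
    endloop
  endfacet
  facet normal 0.0000 -1.0000 0.0000
    outer loop
      vertex 0.000 0.000 0.000
      vertex 13.230 0.000 12.060
      vertex 0.000 0.000 12.060
    endloop
  endfacet
  facet normal 0.0000 0.6567 0.7541
    outer loop
      vertex 0.000 0.000 12.060
      vertex 13.230 0.000 12.060
      vertex 13.230 13.848 0.000
    endloop
  endfacet
  facet normal 0.0000 0.6567 0.7541
    outer loop
      vertex 0.000 0.000 12.060
      vertex 13.230 13.848 0.000
      vertex 0.000 13.848 0.000
    endloop
  endfacet
  facet normal -1.0000 0.0000 0.0000
    outer loop
      vertex 0.000 0.000 12.060
      vertex 0.000 13.848 0.000
      vertex 0.000 0.000 0.000
    endloop
  endfacet
  facet normal 1.0000 0.0000 0.0000
    outer loop
      vertex 13.230 0.000 0.000
      vertex 13.230 13.848 0.000
      vertex 13.230 0.000 12.060
    endloop
  endfacet
endsolid part

The G0 Z moves step by Δz≈1.508 mm. The G1 loops shrink linearly with z, so the solid tapers from its base footprint up to z≈12.1. Closing with a flat bottom cap and the tapered top and triangulating gives 8 facets — a wedge (ramp): 13.2 × 13.8 mm base, rising to 12.1 mm along the y=0 edge and sloping linearly to z=0 at y=13.8.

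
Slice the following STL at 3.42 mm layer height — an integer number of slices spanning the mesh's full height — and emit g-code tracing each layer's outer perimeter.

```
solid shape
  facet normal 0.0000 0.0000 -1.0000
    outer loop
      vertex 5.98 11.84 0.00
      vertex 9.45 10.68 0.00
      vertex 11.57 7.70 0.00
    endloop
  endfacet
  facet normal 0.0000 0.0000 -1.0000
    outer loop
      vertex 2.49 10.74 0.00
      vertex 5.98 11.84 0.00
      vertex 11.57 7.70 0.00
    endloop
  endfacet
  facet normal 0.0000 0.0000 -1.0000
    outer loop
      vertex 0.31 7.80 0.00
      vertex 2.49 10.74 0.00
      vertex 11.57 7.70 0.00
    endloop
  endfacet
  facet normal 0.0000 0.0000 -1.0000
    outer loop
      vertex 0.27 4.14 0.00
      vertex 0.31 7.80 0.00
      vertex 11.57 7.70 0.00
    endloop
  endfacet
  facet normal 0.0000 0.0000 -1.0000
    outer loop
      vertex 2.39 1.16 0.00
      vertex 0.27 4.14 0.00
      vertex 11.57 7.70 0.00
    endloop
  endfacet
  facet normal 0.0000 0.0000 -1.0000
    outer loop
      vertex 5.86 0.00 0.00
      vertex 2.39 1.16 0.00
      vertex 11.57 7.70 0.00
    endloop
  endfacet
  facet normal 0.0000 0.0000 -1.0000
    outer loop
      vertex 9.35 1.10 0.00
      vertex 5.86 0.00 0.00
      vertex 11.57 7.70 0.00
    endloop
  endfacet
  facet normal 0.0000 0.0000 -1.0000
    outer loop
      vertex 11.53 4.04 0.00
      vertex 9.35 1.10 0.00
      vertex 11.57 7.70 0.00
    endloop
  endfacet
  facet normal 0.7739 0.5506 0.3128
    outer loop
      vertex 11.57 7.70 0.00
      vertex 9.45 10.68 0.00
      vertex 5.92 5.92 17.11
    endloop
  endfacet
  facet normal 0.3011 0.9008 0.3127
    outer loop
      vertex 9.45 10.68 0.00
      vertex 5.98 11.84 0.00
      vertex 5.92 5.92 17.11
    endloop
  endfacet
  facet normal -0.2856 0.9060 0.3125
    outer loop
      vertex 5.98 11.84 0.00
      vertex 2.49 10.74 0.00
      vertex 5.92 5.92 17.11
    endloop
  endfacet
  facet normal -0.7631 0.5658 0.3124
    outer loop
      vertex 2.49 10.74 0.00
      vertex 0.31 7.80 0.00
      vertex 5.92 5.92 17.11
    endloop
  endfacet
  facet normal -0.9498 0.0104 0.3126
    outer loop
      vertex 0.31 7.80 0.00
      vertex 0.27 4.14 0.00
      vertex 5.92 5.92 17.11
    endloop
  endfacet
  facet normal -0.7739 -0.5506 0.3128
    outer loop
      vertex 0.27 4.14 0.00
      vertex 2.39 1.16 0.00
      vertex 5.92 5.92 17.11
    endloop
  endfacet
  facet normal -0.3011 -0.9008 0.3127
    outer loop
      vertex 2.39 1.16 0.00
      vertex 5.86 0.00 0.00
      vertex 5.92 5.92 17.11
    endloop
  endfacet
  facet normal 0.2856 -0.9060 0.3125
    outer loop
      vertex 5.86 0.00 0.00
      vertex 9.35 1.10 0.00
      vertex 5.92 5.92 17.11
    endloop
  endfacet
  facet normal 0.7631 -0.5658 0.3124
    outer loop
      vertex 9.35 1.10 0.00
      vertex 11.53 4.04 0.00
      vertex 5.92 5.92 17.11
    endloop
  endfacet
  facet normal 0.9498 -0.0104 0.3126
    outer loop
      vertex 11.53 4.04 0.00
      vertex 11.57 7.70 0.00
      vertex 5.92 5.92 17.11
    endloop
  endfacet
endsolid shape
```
; perimeter-only toolpath
G21 ; units = mm
G90 ; absolute positioning
G28 ; home
; layer 1
G0 Z3.42
G0 X10.44 Y7.34
G1 X8.74 Y9.73
G1 X5.97 Y10.66
G1 X3.18 Y9.78
G1 X1.43 Y7.42
G1 X1.40 Y4.50
G1 X3.10 Y2.11
G1 X5.87 Y1.18
G1 X8.66 Y2.06
G1 X10.41 Y4.42
G1 X10.44 Y7.34
; layer 2
G0 Z6.84
G0 X9.31 Y6.99
G1 X8.04 Y8.78
G1 X5.96 Y9.47
G1 X3.86 Y8.81
G1 X2.55 Y7.05
G1 X2.53 Y4.85
G1 X3.80 Y3.06
G1 X5.88 Y2.37
G1 X7.98 Y3.03
G1 X9.29 Y4.79
G1 X9.31 Y6.99
; layer 3
G0 Z10.27
G0 X8.18 Y6.63
G1 X7.33 Y7.82
G1 X5.94 Y8.29
G1 X4.55 Y7.85
G1 X3.68 Y6.67
G1 X3.66 Y5.21
G1 X4.51 Y4.02
G1 X5.90 Y3.55
G1 X7.29 Y3.99
G1 X8.16 Y5.17
G1 X8.18 Y6.63
; layer 4
G0 Z13.69
G0 X7.05 Y6.28
G1 X6.63 Y6.87
G1 X5.93 Y7.10
G1 X5.23 Y6.88
G1 X4.80 Y6.30
G1 X4.79 Y5.56
G1 X5.21 Y4.97
G1 X5.91 Y4.74
G1 X6.61 Y4.96
G1 X7.04 Y5.54
G1 X7.05 Y6.28
M2 ; end

The solid is a regular 10-sided pyramid, base circumscribed radius ≈ 5.92 mm, apex at z ≈ 17.1 mm. Slicing at Δz = 3.42 mm — 5 equal slices spanning the solid's height, so layer i sits at z = i·h/5 — gives 4 non-empty perimeters. Each is a 10-segment closed polygon; G0 lifts to the layer z and rapids to the start vertex, then G1 traces the edges. The cross-section shrinks linearly with z (the slice at the apex is degenerate and omitted).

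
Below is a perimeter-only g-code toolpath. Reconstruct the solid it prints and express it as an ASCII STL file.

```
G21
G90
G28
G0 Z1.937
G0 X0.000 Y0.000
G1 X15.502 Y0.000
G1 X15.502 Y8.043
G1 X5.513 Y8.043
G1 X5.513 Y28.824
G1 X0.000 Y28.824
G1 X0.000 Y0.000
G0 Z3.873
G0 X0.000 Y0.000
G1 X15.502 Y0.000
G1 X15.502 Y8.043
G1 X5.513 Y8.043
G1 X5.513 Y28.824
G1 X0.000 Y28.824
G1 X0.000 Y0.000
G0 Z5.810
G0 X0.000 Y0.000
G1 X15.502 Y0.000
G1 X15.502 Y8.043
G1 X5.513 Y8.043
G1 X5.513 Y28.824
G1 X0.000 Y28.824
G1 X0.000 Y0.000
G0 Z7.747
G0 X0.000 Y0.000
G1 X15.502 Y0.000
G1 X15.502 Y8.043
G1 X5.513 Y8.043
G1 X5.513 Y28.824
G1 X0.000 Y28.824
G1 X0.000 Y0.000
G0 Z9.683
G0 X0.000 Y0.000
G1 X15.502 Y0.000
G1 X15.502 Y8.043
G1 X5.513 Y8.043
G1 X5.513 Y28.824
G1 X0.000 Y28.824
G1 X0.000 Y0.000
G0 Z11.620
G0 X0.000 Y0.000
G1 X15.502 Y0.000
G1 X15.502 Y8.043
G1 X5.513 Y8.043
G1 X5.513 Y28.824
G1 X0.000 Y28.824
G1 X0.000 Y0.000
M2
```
solid part
  facet normal 0.0000 0.0000 -1.0000
    outer loop
      vertex 15.502 8.043 0.000
      vertex 15.502 0.000 0.000
      vertex 0.000 0.000 0.000
    endloop
  endfacet
  facet normal 0.0000 0.0000 -1.0000
    outer loop
      vertex 5.513 8.043 0.000
      vertex 15.502 8.043 0.000
      vertex 0.000 0.000 0.000
    endloop
  endfacet
  facet normal 0.0000 0.0000 -1.0000
    outer loop
      vertex 5.513 28.824 0.000
      vertex 5.513 8.043 0.000
      vertex 0.000 0.000 0.000
    endloop
  endfacet
  facet normal 0.0000 0.0000 -1.0000
    outer loop
      vertex 0.000 28.824 0.000
      vertex 5.513 28.824 0.000
      vertex 0.000 0.000 0.000
    endloop
  endfacet
  facet normal 0.0000 0.0000 1.0000
    outer loop
      vertex 0.000 0.000 11.620
      vertex 15.502 0.000 11.620
      vertex 15.502 8.043 11.620
    endloop
  endfacet
  facet normal 0.0000 0.0000 1.0000
    outer loop
      vertex 0.000 0.000 11.620
      vertex 15.502 8.043 11.620
      vertex 5.513 8.043 11.620
    endloop
  endfacet
  facet normal 0.0000 0.0000 1.0000
    outer loop
      vertex 0.000 0.000 11.620
      vertex 5.513 8.043 11.620
      vertex 5.513 28.824 11.620
    endloop
  endfacet
  facet normal 0.0000 0.0000 1.0000
    outer loop
      vertex 0.000 0.000 11.620
      vertex 5.513 28.824 11.620
      vertex 0.000 28.824 11.620
    endloop
  endfacet
  facet normal 0.0000 -1.0000 0.0000
    outer loop
      vertex 0.000 0.000 0.000
      vertex 15.502 0.000 0.000
      vertex 15.502 0.000 11.620
    endloop
  endfacet
  facet normal 0.0000 -1.0000 0.0000
    outer loop
      vertex 0.000 0.000 0.000
      vertex 15.502 0.000 11.620
      vertex 0.000 0.000 11.620
    endloop
  endfacet
  facet normal 1.0000 0.0000 0.0000
    outer loop
      vertex 15.502 0.000 0.000
      vertex 15.502 8.043 0.000
      vertex 15.502 8.043 11.620
    endloop
  endfacet
  facet normal 1.0000 0.0000 0.0000
    outer loop
      vertex 15.502 0.000 0.000
      vertex 15.502 8.043 11.620
      vertex 15.502 0.000 11.620
    endloop
  endfacet
  facet normal 0.0000 1.0000 0.0000
    outer loop
      vertex 15.502 8.043 0.000
      vertex 5.513 8.043 0.000
      vertex 5.513 8.043 11.620
    endloop
  endfacet
  facet normal 0.0000 1.0000 0.0000
    outer loop
      vertex 15.502 8.043 0.000
      vertex 5.513 8.043 11.620
      vertex 15.502 8.043 11.620
    endloop
  endfacet
  facet normal 1.0000 0.0000 0.0000
    outer loop
      vertex 5.513 8.043 0.000
      vertex 5.513 28.824 0.000
      vertex 5.513 28.824 11.620
    endloop
  endfacet
  facet normal 1.0000 0.0000 0.0000
    outer loop
      vertex 5.513 8.043 0.000
      vertex 5.513 28.824 11.620
      vertex 5.513 8.043 11.620
    endloop
  endfacet
  facet normal 0.0000 1.0000 0.0000
    outer loop
      vertex 5.513 28.824 0.000
      vertex 0.000 28.824 0.000
      vertex 0.000 28.824 11.620
    endloop
  endfacet
  facet normal 0.0000 1.0000 0.0000
    outer loop
      vertex 5.513 28.824 0.000
      vertex 0.000 28.824 11.620
      vertex 5.513 28.824 11.620
    endloop
  endfacet
  facet normal -1.0000 0.0000 0.0000
    outer loop
      vertex 0.000 28.824 0.000
      vertex 0.000 0.000 0.000
      vertex 0.000 0.000 11.620
    endloop
  endfacet
  facet normal -1.0000 0.0000 0.0000
    outer loop
      vertex 0.000 28.824 0.000
      vertex 0.000 0.000 11.620
      vertex 0.000 28.824 11.620
    endloop
  endfacet
endsolid part

The G0 Z moves step by Δz≈1.937 mm. Every layer's G1 loop is the same polygon, so the solid is a straight extrusion of it from z=0 to z≈11.6. Closing with flat bottom and top caps and triangulating gives 20 facets — an L-shaped prism: outer 15.5 × 28.8 mm, arm thicknesses ≈ 8.04 mm (horizontal) and 5.51 mm (vertical), extruded 11.6 mm in z.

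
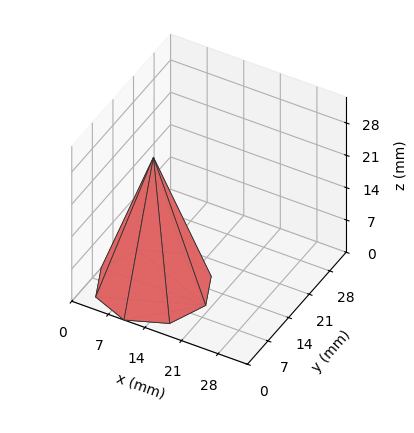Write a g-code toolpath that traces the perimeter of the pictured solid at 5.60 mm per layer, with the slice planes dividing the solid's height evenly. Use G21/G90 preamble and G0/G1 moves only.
Reading the render: the shape is a regular 8-sided pyramid, base circumscribed radius ≈ 10 mm, apex at z ≈ 28 mm (dimensions read to the nearest mm from the axis ticks). For the g-code, the solid's height is divided into equal slices at the stated Δz and each level perimeter traced with G1 moves after a G0 lift.

; perimeter-only toolpath
G21 ; units = mm
G90 ; absolute positioning
G28 ; home
; layer 1
G0 Z5.60
G0 X18.00 Y10.00
G1 X15.66 Y15.66
G1 X10.00 Y18.00
G1 X4.34 Y15.66
G1 X2.00 Y10.00
G1 X4.34 Y4.34
G1 X10.00 Y2.00
G1 X15.66 Y4.34
G1 X18.00 Y10.00
; layer 2
G0 Z11.20
G0 X16.00 Y10.00
G1 X14.24 Y14.24
G1 X10.00 Y16.00
G1 X5.76 Y14.24
G1 X4.00 Y10.00
G1 X5.76 Y5.76
G1 X10.00 Y4.00
G1 X14.24 Y5.76
G1 X16.00 Y10.00
; layer 3
G0 Z16.80
G0 X14.00 Y10.00
G1 X12.83 Y12.83
G1 X10.00 Y14.00
G1 X7.17 Y12.83
G1 X6.00 Y10.00
G1 X7.17 Y7.17
G1 X10.00 Y6.00
G1 X12.83 Y7.17
G1 X14.00 Y10.00
; layer 4
G0 Z22.40
G0 X12.00 Y10.00
G1 X11.41 Y11.41
G1 X10.00 Y12.00
G1 X8.59 Y11.41
G1 X8.00 Y10.00
G1 X8.59 Y8.59
G1 X10.00 Y8.00
G1 X11.41 Y8.59
G1 X12.00 Y10.00
M2 ; end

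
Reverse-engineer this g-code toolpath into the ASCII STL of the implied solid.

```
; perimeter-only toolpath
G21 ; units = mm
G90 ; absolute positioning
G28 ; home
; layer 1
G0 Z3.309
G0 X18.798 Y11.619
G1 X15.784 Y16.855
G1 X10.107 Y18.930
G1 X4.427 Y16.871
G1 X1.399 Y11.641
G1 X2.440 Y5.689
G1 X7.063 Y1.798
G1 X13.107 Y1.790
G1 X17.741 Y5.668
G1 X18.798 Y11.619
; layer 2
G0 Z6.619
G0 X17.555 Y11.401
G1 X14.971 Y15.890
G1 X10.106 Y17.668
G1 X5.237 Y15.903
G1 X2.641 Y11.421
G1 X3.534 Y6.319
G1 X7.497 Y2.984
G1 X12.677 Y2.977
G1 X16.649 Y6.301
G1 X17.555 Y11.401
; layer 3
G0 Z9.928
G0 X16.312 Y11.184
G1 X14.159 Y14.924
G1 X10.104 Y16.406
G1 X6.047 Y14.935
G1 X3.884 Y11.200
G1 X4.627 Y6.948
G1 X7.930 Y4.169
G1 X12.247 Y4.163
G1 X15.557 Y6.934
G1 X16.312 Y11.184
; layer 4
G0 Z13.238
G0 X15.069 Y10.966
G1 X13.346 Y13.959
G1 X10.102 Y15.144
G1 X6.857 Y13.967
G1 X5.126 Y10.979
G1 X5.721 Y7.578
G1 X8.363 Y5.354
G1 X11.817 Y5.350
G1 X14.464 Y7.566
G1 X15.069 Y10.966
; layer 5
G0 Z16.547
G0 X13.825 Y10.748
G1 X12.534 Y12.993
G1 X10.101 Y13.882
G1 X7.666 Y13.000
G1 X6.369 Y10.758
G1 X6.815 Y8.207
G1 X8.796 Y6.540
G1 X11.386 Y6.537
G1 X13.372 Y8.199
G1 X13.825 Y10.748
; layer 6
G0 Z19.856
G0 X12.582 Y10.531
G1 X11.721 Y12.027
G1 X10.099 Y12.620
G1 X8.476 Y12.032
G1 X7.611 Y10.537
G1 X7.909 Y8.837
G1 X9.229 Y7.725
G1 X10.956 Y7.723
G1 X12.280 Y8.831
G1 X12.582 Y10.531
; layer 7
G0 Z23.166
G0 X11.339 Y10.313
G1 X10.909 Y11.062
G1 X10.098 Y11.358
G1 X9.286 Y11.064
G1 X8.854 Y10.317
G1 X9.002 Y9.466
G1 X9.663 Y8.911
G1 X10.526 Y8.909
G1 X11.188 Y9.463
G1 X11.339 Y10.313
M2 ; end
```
solid part
  facet normal 0.0000 0.0000 -1.0000
    outer loop
      vertex 10.109 20.192 0.000
      vertex 16.596 17.821 0.000
      vertex 20.041 11.836 0.000
    endloop
  endfacet
  facet normal 0.0000 0.0000 -1.0000
    outer loop
      vertex 3.617 17.839 0.000
      vertex 10.109 20.192 0.000
      vertex 20.041 11.836 0.000
    endloop
  endfacet
  facet normal 0.0000 0.0000 -1.0000
    outer loop
      vertex 0.156 11.862 0.000
      vertex 3.617 17.839 0.000
      vertex 20.041 11.836 0.000
    endloop
  endfacet
  facet normal 0.0000 0.0000 -1.0000
    outer loop
      vertex 1.346 5.060 0.000
      vertex 0.156 11.862 0.000
      vertex 20.041 11.836 0.000
    endloop
  endfacet
  facet normal 0.0000 0.0000 -1.0000
    outer loop
      vertex 6.630 0.613 0.000
      vertex 1.346 5.060 0.000
      vertex 20.041 11.836 0.000
    endloop
  endfacet
  facet normal 0.0000 0.0000 -1.0000
    outer loop
      vertex 13.537 0.604 0.000
      vertex 6.630 0.613 0.000
      vertex 20.041 11.836 0.000
    endloop
  endfacet
  facet normal 0.0000 0.0000 -1.0000
    outer loop
      vertex 18.833 5.036 0.000
      vertex 13.537 0.604 0.000
      vertex 20.041 11.836 0.000
    endloop
  endfacet
  facet normal 0.8159 0.4696 0.3373
    outer loop
      vertex 20.041 11.836 0.000
      vertex 16.596 17.821 0.000
      vertex 10.096 10.096 26.475
    endloop
  endfacet
  facet normal 0.3232 0.8842 0.3373
    outer loop
      vertex 16.596 17.821 0.000
      vertex 10.109 20.192 0.000
      vertex 10.096 10.096 26.475
    endloop
  endfacet
  facet normal -0.3208 0.8850 0.3373
    outer loop
      vertex 10.109 20.192 0.000
      vertex 3.617 17.839 0.000
      vertex 10.096 10.096 26.475
    endloop
  endfacet
  facet normal -0.8147 0.4717 0.3373
    outer loop
      vertex 3.617 17.839 0.000
      vertex 0.156 11.862 0.000
      vertex 10.096 10.096 26.475
    endloop
  endfacet
  facet normal -0.9273 -0.1622 0.3373
    outer loop
      vertex 0.156 11.862 0.000
      vertex 1.346 5.060 0.000
      vertex 10.096 10.096 26.475
    endloop
  endfacet
  facet normal -0.6062 -0.7203 0.3373
    outer loop
      vertex 1.346 5.060 0.000
      vertex 6.630 0.613 0.000
      vertex 10.096 10.096 26.475
    endloop
  endfacet
  facet normal -0.0012 -0.9414 0.3374
    outer loop
      vertex 6.630 0.613 0.000
      vertex 13.537 0.604 0.000
      vertex 10.096 10.096 26.475
    endloop
  endfacet
  facet normal 0.6042 -0.7219 0.3374
    outer loop
      vertex 13.537 0.604 0.000
      vertex 18.833 5.036 0.000
      vertex 10.096 10.096 26.475
    endloop
  endfacet
  facet normal 0.9269 -0.1647 0.3373
    outer loop
      vertex 18.833 5.036 0.000
      vertex 20.041 11.836 0.000
      vertex 10.096 10.096 26.475
    endloop
  endfacet
endsolid part

The G0 Z moves step by Δz≈3.309 mm. The G1 loops shrink linearly with z, so the solid tapers from its base footprint up to z≈26.5. Closing with a flat bottom cap and the tapered top and triangulating gives 16 facets — a regular 9-sided pyramid, base circumscribed radius ≈ 10.1 mm, apex at z ≈ 26.5 mm.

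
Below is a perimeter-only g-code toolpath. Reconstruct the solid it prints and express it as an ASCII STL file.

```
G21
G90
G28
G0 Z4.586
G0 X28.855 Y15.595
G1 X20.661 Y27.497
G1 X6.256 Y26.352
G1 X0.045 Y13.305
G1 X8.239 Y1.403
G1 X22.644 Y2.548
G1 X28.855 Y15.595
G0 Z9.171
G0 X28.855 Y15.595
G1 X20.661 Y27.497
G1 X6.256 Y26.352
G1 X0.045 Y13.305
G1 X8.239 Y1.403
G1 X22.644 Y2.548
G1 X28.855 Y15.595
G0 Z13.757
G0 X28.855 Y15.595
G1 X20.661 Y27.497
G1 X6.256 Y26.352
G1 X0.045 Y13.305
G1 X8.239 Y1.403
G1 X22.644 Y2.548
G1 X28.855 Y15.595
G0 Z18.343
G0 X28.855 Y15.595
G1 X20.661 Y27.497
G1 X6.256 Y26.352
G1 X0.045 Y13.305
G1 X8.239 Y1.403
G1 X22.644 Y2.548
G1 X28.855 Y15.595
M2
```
solid part
  facet normal 0.0000 0.0000 -1.0000
    outer loop
      vertex 6.256 26.352 0.000
      vertex 20.661 27.497 0.000
      vertex 28.855 15.595 0.000
    endloop
  endfacet
  facet normal 0.0000 0.0000 -1.0000
    outer loop
      vertex 0.045 13.305 0.000
      vertex 6.256 26.352 0.000
      vertex 28.855 15.595 0.000
    endloop
  endfacet
  facet normal 0.0000 0.0000 -1.0000
    outer loop
      vertex 8.239 1.403 0.000
      vertex 0.045 13.305 0.000
      vertex 28.855 15.595 0.000
    endloop
  endfacet
  facet normal 0.0000 0.0000 -1.0000
    outer loop
      vertex 22.644 2.548 0.000
      vertex 8.239 1.403 0.000
      vertex 28.855 15.595 0.000
    endloop
  endfacet
  facet normal 0.0000 0.0000 1.0000
    outer loop
      vertex 28.855 15.595 18.343
      vertex 20.661 27.497 18.343
      vertex 6.256 26.352 18.343
    endloop
  endfacet
  facet normal 0.0000 0.0000 1.0000
    outer loop
      vertex 28.855 15.595 18.343
      vertex 6.256 26.352 18.343
      vertex 0.045 13.305 18.343
    endloop
  endfacet
  facet normal 0.0000 0.0000 1.0000
    outer loop
      vertex 28.855 15.595 18.343
      vertex 0.045 13.305 18.343
      vertex 8.239 1.403 18.343
    endloop
  endfacet
  facet normal 0.0000 0.0000 1.0000
    outer loop
      vertex 28.855 15.595 18.343
      vertex 8.239 1.403 18.343
      vertex 22.644 2.548 18.343
    endloop
  endfacet
  facet normal 0.8237 0.5671 0.0000
    outer loop
      vertex 28.855 15.595 0.000
      vertex 20.661 27.497 0.000
      vertex 20.661 27.497 18.343
    endloop
  endfacet
  facet normal 0.8237 0.5671 0.0000
    outer loop
      vertex 28.855 15.595 0.000
      vertex 20.661 27.497 18.343
      vertex 28.855 15.595 18.343
    endloop
  endfacet
  facet normal -0.0792 0.9969 0.0000
    outer loop
      vertex 20.661 27.497 0.000
      vertex 6.256 26.352 0.000
      vertex 6.256 26.352 18.343
    endloop
  endfacet
  facet normal -0.0792 0.9969 0.0000
    outer loop
      vertex 20.661 27.497 0.000
      vertex 6.256 26.352 18.343
      vertex 20.661 27.497 18.343
    endloop
  endfacet
  facet normal -0.9029 0.4298 0.0000
    outer loop
      vertex 6.256 26.352 0.000
      vertex 0.045 13.305 0.000
      vertex 0.045 13.305 18.343
    endloop
  endfacet
  facet normal -0.9029 0.4298 0.0000
    outer loop
      vertex 6.256 26.352 0.000
      vertex 0.045 13.305 18.343
      vertex 6.256 26.352 18.343
    endloop
  endfacet
  facet normal -0.8237 -0.5671 0.0000
    outer loop
      vertex 0.045 13.305 0.000
      vertex 8.239 1.403 0.000
      vertex 8.239 1.403 18.343
    endloop
  endfacet
  facet normal -0.8237 -0.5671 0.0000
    outer loop
      vertex 0.045 13.305 0.000
      vertex 8.239 1.403 18.343
      vertex 0.045 13.305 18.343
    endloop
  endfacet
  facet normal 0.0792 -0.9969 0.0000
    outer loop
      vertex 8.239 1.403 0.000
      vertex 22.644 2.548 0.000
      vertex 22.644 2.548 18.343
    endloop
  endfacet
  facet normal 0.0792 -0.9969 0.0000
    outer loop
      vertex 8.239 1.403 0.000
      vertex 22.644 2.548 18.343
      vertex 8.239 1.403 18.343
    endloop
  endfacet
  facet normal 0.9029 -0.4298 0.0000
    outer loop
      vertex 22.644 2.548 0.000
      vertex 28.855 15.595 0.000
      vertex 28.855 15.595 18.343
    endloop
  endfacet
  facet normal 0.9029 -0.4298 0.0000
    outer loop
      vertex 22.644 2.548 0.000
      vertex 28.855 15.595 18.343
      vertex 22.644 2.548 18.343
    endloop
  endfacet
endsolid part

The G0 Z moves step by Δz≈4.586 mm. Every layer's G1 loop is the same polygon, so the solid is a straight extrusion of it from z=0 to z≈18.3. Closing with flat bottom and top caps and triangulating gives 20 facets — a regular 6-sided prism (a cylinder approximated with 6 flat sides), circumscribed radius ≈ 14.4 mm, height ≈ 18.3 mm.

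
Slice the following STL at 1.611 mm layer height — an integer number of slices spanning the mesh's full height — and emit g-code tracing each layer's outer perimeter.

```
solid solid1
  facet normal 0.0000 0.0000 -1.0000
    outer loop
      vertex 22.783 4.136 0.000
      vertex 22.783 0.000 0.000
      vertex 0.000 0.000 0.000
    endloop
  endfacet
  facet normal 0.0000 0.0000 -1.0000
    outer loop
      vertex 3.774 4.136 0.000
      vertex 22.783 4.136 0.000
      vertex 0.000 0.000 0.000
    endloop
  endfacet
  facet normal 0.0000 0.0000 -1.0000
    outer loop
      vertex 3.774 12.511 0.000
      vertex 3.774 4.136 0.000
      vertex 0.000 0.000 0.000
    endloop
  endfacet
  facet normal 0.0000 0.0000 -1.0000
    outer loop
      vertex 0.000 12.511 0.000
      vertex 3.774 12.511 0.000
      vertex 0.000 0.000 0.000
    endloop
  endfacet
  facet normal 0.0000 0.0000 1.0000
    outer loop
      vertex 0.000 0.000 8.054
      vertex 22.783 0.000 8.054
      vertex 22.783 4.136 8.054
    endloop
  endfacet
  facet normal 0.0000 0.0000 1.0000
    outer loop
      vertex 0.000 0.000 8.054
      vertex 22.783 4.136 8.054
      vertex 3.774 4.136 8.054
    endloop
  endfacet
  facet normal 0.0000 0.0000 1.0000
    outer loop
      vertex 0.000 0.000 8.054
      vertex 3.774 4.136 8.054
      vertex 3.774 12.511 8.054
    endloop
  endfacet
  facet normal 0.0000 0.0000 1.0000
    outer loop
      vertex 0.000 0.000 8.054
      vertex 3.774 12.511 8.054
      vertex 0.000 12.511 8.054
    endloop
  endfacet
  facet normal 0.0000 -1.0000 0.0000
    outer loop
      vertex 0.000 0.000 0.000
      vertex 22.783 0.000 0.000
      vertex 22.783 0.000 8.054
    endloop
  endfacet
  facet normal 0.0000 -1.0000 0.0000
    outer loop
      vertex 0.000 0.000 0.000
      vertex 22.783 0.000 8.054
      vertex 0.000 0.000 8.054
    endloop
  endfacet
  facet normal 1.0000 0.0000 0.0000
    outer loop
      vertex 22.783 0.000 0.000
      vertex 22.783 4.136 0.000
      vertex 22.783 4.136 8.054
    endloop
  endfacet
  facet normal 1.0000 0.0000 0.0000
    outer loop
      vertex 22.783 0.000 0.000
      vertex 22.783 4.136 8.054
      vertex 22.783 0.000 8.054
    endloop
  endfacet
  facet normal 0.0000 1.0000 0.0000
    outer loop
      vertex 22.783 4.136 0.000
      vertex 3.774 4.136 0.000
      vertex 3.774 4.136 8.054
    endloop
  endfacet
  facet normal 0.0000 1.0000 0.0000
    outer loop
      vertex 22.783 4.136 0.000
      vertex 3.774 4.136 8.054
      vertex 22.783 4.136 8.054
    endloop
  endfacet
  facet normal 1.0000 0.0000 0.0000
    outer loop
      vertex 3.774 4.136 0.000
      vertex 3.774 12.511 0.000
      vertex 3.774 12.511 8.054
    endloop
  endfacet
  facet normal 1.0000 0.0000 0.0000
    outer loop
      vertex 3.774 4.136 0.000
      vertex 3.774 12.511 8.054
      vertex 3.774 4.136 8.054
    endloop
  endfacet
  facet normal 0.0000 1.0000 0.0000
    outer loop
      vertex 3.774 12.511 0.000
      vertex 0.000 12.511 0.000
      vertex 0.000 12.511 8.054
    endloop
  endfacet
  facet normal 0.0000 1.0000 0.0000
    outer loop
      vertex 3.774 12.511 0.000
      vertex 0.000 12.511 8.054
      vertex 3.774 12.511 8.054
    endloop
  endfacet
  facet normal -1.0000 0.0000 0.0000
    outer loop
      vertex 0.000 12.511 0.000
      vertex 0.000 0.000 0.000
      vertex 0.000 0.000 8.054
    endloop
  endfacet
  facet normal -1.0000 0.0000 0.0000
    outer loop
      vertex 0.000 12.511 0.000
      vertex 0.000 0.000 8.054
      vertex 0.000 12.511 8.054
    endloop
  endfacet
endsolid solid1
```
; perimeter-only toolpath
G21 ; units = mm
G90 ; absolute positioning
G28 ; home
; layer 1
G0 Z1.611
G0 X0.000 Y0.000
G1 X22.783 Y0.000
G1 X22.783 Y4.136
G1 X3.774 Y4.136
G1 X3.774 Y12.511
G1 X0.000 Y12.511
G1 X0.000 Y0.000
; layer 2
G0 Z3.222
G0 X0.000 Y0.000
G1 X22.783 Y0.000
G1 X22.783 Y4.136
G1 X3.774 Y4.136
G1 X3.774 Y12.511
G1 X0.000 Y12.511
G1 X0.000 Y0.000
; layer 3
G0 Z4.832
G0 X0.000 Y0.000
G1 X22.783 Y0.000
G1 X22.783 Y4.136
G1 X3.774 Y4.136
G1 X3.774 Y12.511
G1 X0.000 Y12.511
G1 X0.000 Y0.000
; layer 4
G0 Z6.443
G0 X0.000 Y0.000
G1 X22.783 Y0.000
G1 X22.783 Y4.136
G1 X3.774 Y4.136
G1 X3.774 Y12.511
G1 X0.000 Y12.511
G1 X0.000 Y0.000
; layer 5
G0 Z8.054
G0 X0.000 Y0.000
G1 X22.783 Y0.000
G1 X22.783 Y4.136
G1 X3.774 Y4.136
G1 X3.774 Y12.511
G1 X0.000 Y12.511
G1 X0.000 Y0.000
M2 ; end

The solid is an L-shaped prism: outer 22.8 × 12.5 mm, arm thicknesses ≈ 4.14 mm (horizontal) and 3.77 mm (vertical), extruded 8.05 mm in z. Slicing at Δz = 1.611 mm — 5 equal slices spanning the solid's height, so layer i sits at z = i·h/5 — gives 5 non-empty perimeters. Each is a 6-segment closed polygon; G0 lifts to the layer z and rapids to the start vertex, then G1 traces the edges.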